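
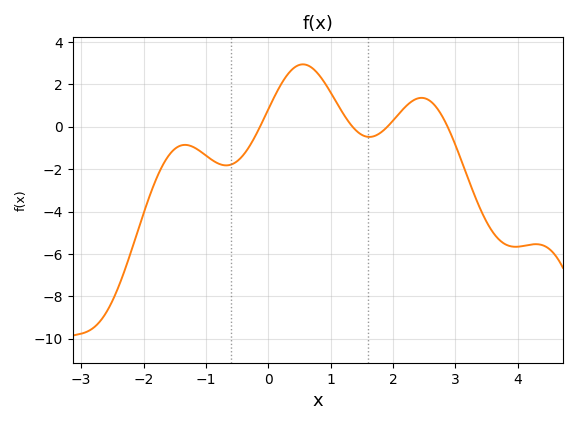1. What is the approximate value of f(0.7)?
2.78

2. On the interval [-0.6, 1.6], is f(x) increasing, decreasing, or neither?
neither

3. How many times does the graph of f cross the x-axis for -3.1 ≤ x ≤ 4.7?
4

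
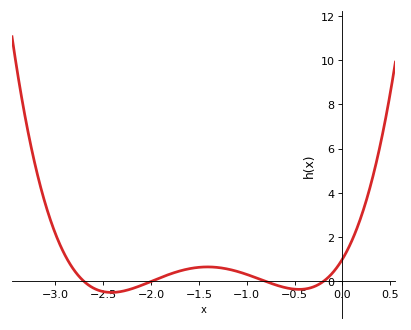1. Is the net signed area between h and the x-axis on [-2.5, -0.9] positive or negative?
positive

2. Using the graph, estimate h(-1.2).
0.6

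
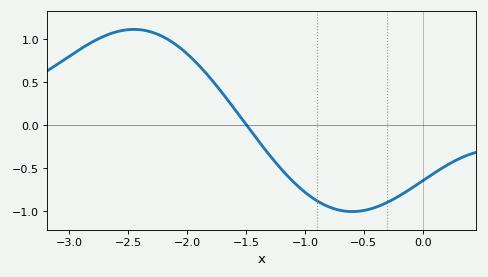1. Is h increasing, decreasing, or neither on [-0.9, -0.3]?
neither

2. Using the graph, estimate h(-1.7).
0.35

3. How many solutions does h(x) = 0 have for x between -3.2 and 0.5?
1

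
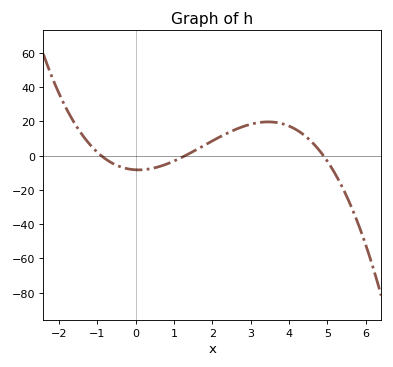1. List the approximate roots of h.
-0.8, 1.4, 5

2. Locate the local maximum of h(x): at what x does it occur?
3.4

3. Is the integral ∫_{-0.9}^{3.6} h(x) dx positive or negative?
positive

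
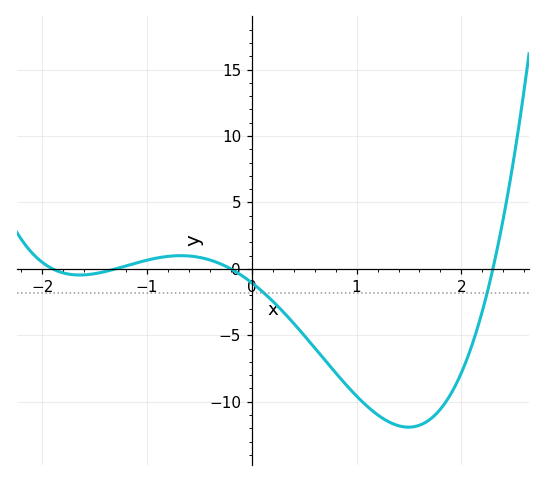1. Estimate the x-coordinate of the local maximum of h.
-0.7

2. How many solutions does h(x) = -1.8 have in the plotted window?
2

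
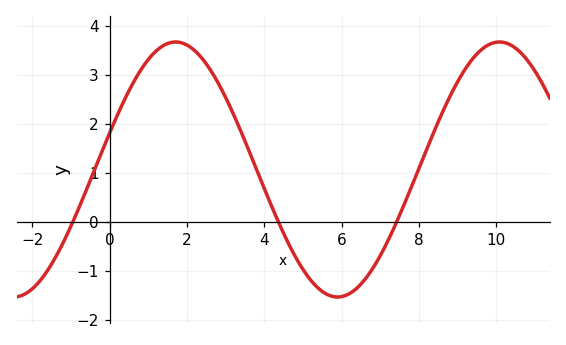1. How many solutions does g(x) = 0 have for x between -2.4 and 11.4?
3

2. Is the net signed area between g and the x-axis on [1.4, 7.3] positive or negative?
positive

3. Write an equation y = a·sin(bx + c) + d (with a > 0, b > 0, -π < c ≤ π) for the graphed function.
y = 2.61sin(0.75x + 0.29) + 1.07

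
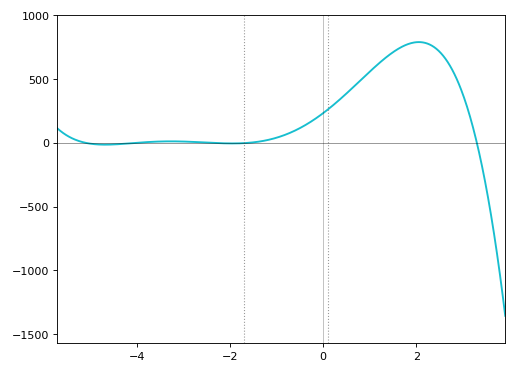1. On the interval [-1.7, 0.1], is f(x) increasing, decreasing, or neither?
increasing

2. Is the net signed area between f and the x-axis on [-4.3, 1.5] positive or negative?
positive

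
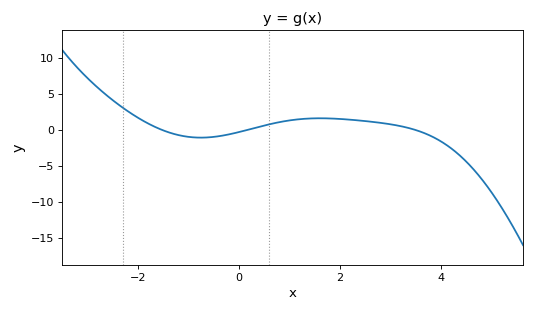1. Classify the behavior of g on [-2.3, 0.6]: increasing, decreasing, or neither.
neither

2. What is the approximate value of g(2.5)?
1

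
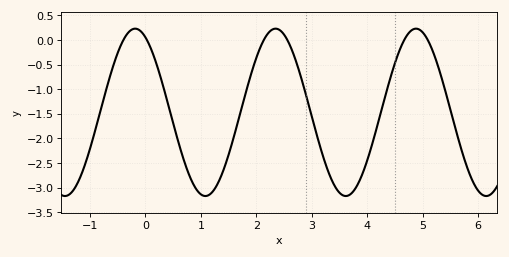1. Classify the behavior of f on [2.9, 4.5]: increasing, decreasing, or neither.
neither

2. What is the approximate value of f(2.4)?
0.2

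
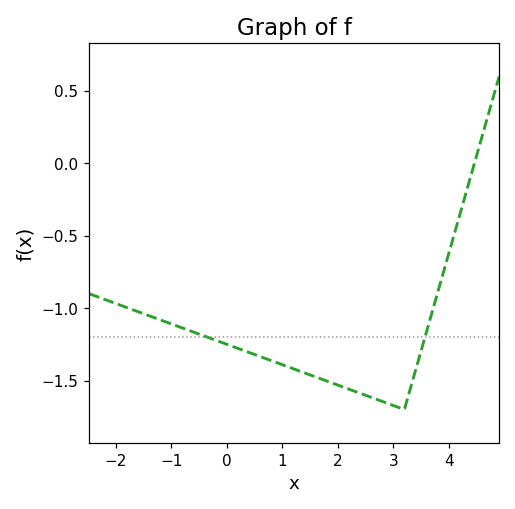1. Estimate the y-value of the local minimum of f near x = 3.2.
-1.7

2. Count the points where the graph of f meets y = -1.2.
2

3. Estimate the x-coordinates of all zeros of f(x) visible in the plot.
4.46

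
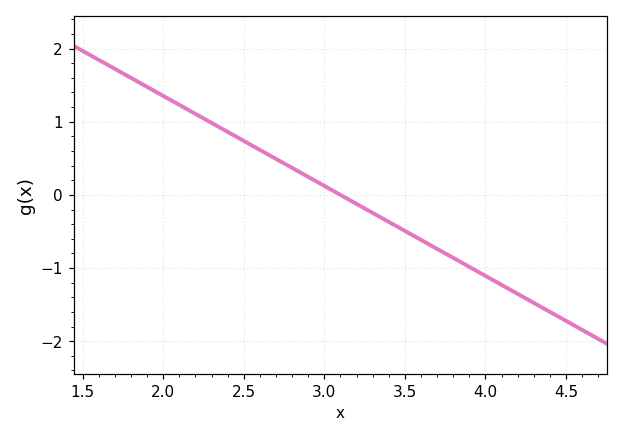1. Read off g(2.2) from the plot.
1.11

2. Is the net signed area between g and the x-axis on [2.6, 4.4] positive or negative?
negative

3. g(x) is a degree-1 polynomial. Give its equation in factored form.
y = -1.23(x - 3.1)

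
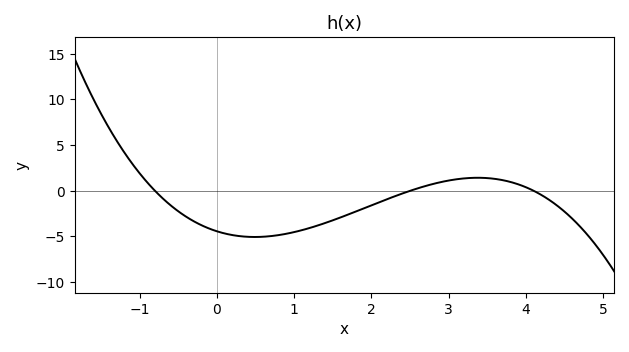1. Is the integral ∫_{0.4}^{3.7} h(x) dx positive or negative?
negative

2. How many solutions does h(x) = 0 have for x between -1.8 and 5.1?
3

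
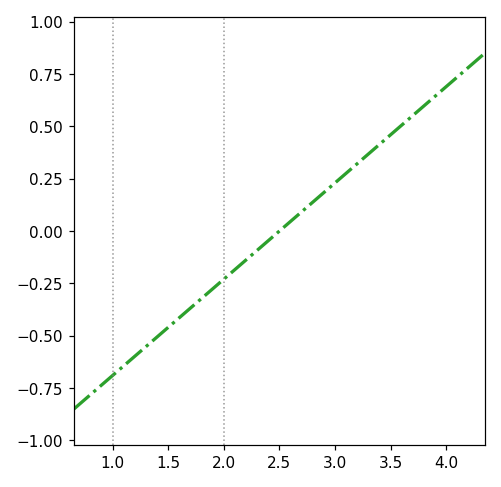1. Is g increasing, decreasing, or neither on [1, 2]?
increasing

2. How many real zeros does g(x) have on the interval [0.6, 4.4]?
1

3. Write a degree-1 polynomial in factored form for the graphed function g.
y = 0.46(x - 2.5)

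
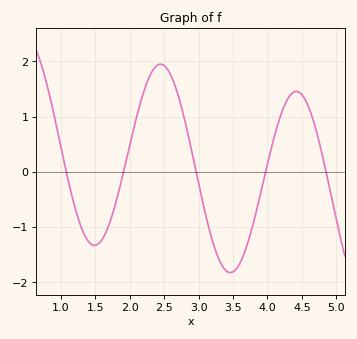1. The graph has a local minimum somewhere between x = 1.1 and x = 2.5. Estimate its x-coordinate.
1.5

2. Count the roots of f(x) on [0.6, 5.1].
5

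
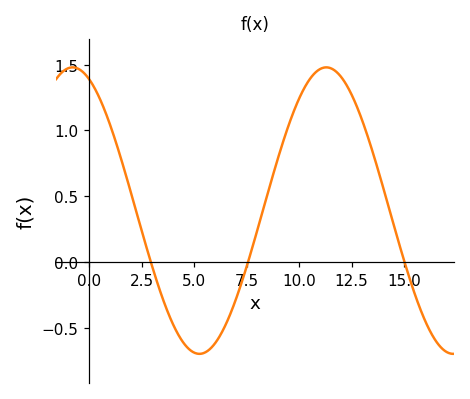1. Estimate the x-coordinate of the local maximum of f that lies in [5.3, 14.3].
11.3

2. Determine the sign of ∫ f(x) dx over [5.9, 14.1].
positive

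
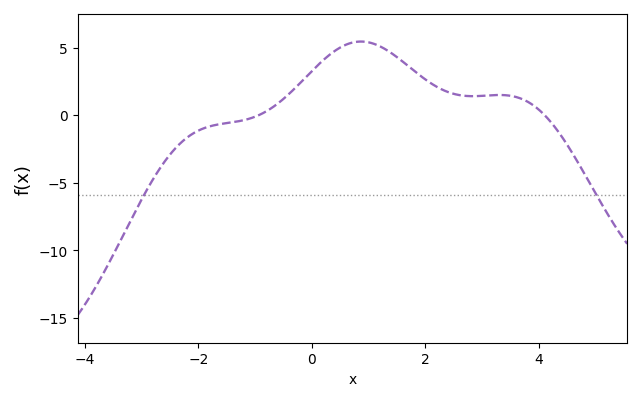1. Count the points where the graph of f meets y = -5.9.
2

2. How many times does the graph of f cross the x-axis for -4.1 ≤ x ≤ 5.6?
2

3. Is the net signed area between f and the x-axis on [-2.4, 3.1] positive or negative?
positive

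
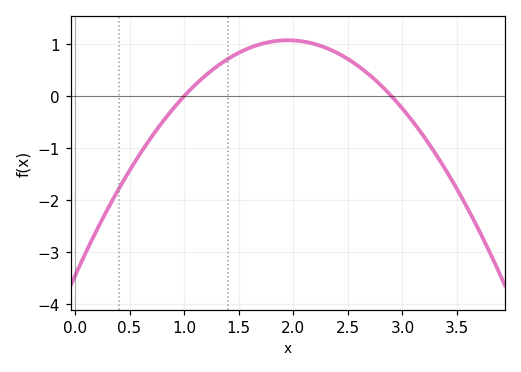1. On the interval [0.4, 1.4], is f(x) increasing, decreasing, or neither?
increasing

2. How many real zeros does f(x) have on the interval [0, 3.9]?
2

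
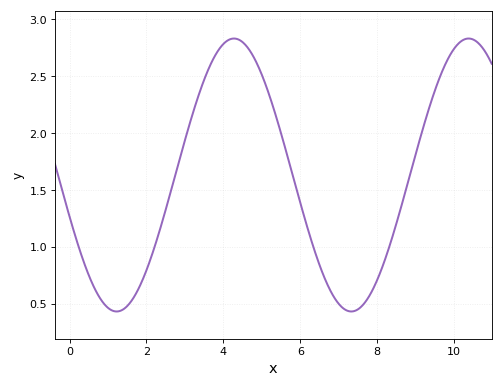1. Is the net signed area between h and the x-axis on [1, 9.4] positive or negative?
positive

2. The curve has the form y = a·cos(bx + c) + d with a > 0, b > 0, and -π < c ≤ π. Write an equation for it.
y = 1.2cos(1x + 1.9) + 1.63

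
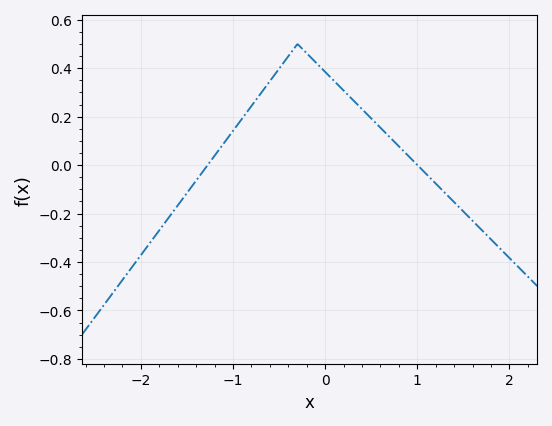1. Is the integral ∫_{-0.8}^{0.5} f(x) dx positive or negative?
positive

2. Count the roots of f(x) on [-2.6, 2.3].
2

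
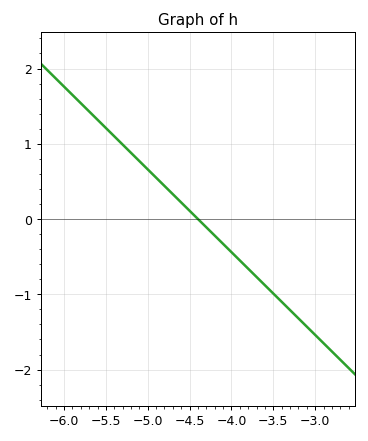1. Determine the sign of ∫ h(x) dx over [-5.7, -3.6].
positive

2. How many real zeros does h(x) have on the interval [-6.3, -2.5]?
1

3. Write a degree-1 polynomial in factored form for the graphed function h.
y = -1.1(x + 4.4)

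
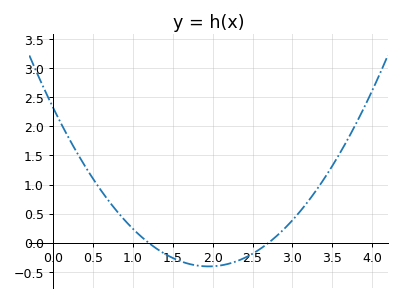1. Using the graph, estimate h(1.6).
-0.3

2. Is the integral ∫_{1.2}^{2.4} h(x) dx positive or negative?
negative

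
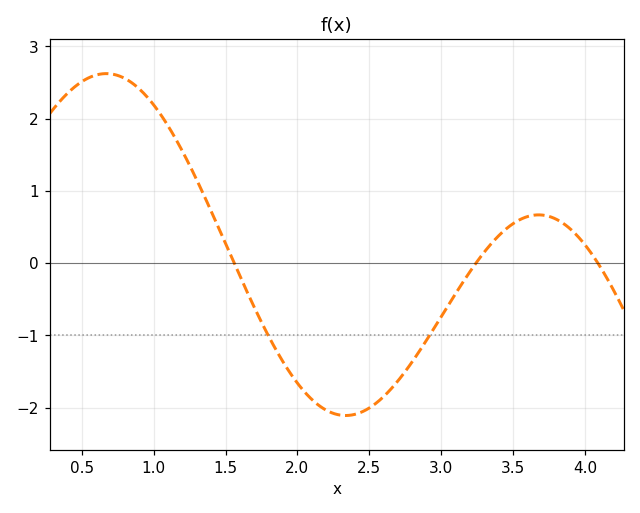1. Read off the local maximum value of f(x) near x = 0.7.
2.6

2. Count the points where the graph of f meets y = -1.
2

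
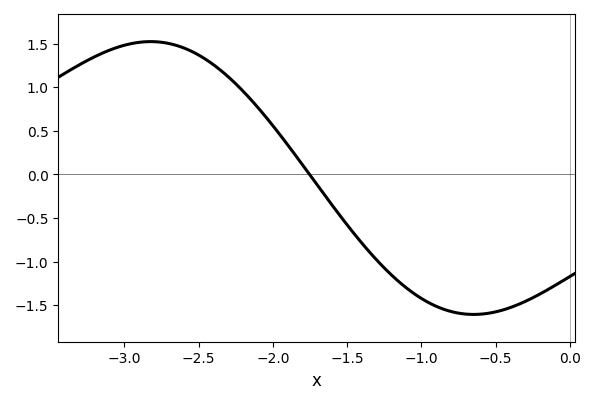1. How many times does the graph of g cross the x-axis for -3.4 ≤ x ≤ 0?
1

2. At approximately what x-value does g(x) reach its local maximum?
-2.82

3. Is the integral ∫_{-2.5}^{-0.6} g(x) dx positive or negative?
negative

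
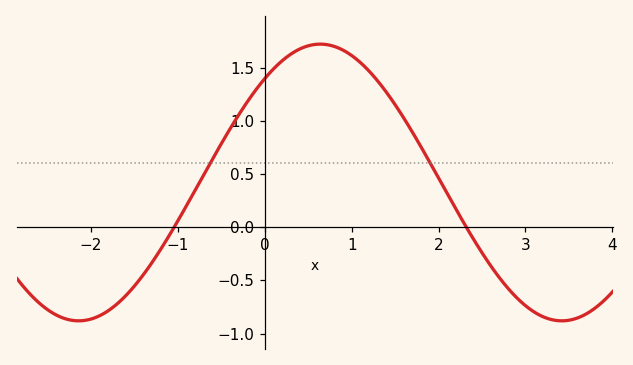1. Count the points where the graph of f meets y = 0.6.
2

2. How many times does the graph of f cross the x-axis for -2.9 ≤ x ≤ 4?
2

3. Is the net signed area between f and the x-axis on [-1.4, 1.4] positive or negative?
positive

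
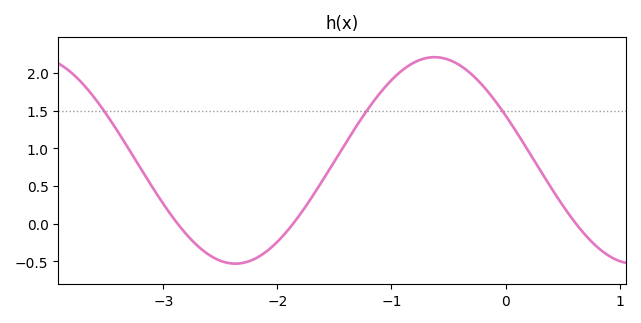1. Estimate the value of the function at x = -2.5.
-0.492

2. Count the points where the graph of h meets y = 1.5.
3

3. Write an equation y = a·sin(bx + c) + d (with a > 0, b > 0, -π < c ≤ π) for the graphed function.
y = 1.37sin(1.8x + 2.69) + 0.84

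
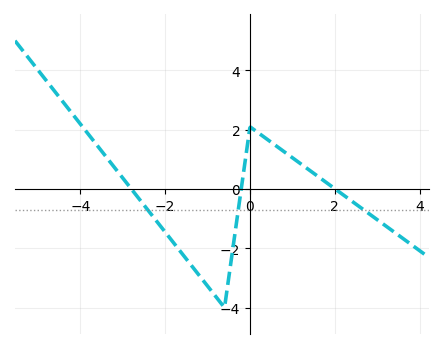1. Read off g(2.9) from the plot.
-0.93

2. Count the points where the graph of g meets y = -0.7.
3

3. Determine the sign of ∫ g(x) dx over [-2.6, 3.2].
negative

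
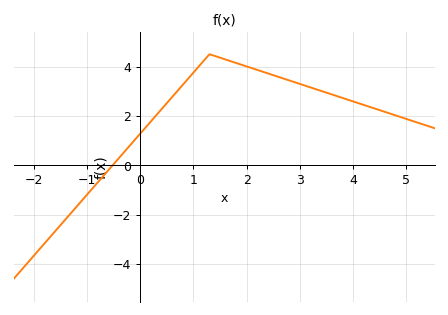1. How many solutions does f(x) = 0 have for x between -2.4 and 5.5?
1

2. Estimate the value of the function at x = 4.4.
2.3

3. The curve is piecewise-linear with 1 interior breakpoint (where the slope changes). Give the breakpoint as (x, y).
(1.3, 4.5)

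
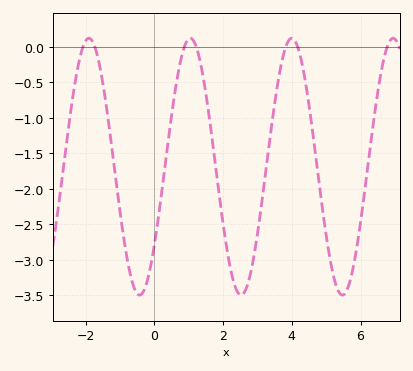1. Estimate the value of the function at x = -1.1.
-1.94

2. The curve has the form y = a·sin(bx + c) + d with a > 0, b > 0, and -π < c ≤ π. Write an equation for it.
y = 1.81sin(2.13x - 0.662) - 1.69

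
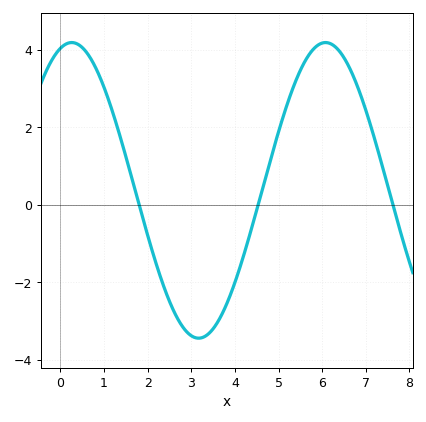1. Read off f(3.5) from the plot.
-3.2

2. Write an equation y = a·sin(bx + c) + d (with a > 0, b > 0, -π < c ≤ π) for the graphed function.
y = 3.81sin(1.08x + 1.29) + 0.37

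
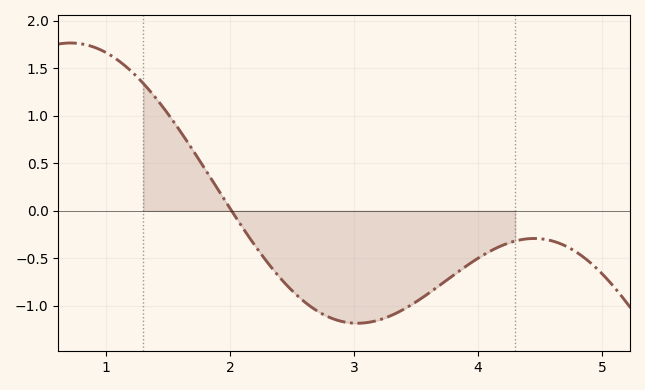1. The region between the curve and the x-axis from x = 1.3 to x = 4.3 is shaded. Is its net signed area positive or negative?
negative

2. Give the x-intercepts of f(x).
2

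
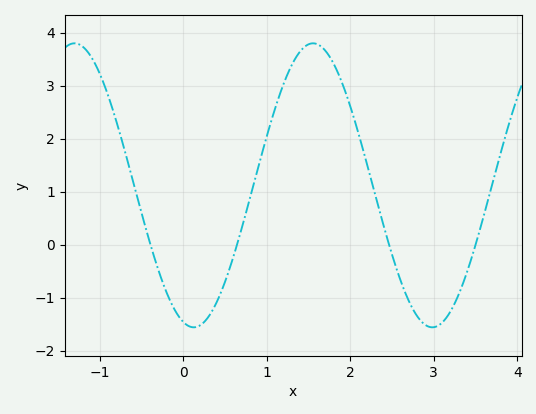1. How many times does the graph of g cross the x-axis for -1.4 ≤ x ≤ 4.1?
4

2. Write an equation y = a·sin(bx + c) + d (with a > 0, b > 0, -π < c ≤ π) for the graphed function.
y = 2.68sin(2.2x - 1.9) + 1.12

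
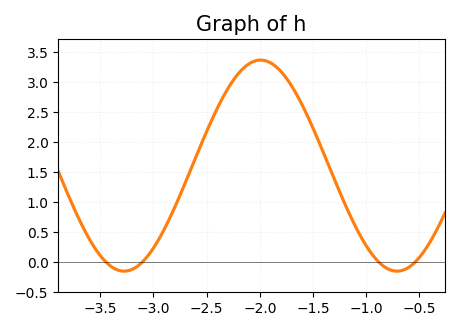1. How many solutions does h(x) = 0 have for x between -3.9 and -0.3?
4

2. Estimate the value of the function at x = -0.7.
-0.15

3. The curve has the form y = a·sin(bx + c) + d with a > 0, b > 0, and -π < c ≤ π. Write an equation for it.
y = 1.76sin(2.5x + 0.17) + 1.61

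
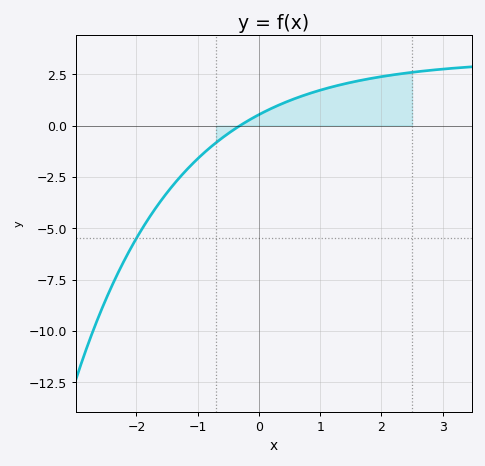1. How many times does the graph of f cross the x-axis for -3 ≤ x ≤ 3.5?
1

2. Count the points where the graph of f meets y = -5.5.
1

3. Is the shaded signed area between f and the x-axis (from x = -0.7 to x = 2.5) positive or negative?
positive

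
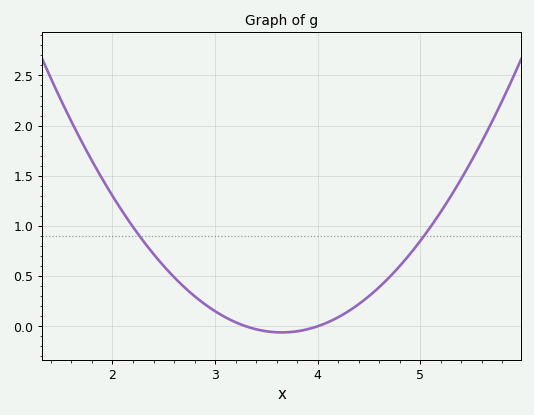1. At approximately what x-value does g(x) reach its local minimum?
3.65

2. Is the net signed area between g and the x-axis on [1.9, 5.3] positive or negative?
positive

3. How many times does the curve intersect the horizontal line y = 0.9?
2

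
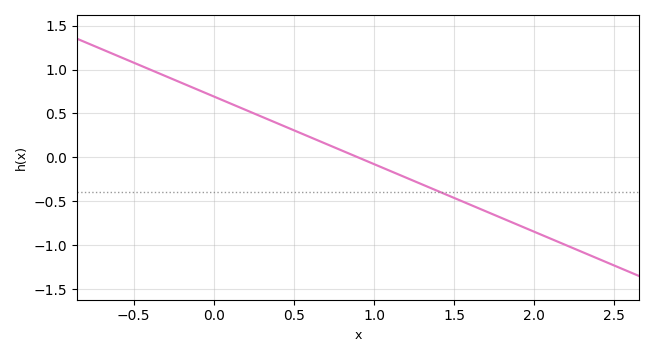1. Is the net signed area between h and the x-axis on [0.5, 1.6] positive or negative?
negative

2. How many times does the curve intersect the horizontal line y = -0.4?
1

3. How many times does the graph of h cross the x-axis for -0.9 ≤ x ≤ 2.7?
1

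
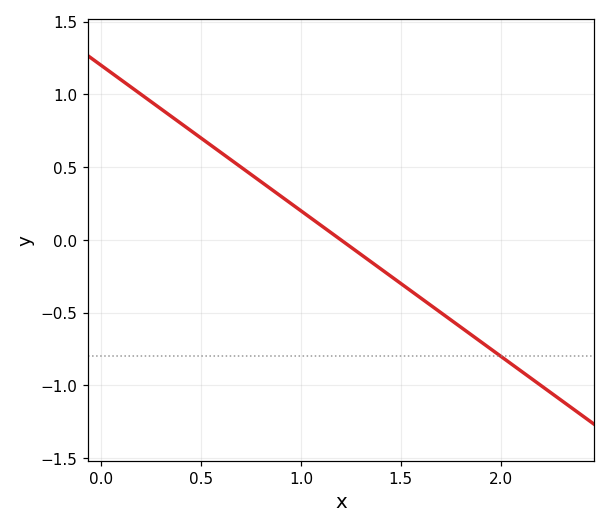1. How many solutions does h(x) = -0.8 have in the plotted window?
1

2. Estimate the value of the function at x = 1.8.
-0.6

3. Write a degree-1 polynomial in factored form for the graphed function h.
y = -1(x - 1.2)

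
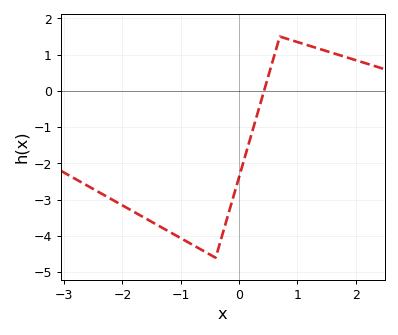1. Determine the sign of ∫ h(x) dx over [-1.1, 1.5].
negative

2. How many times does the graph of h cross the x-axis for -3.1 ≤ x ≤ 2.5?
1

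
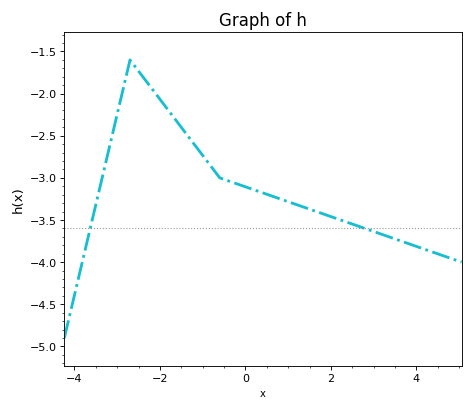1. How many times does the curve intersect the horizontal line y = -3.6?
2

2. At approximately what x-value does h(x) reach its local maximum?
-2.6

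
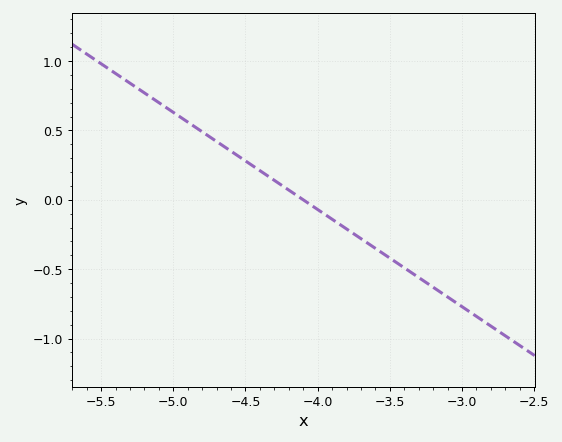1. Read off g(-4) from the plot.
-0.07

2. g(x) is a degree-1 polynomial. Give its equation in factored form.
y = -0.7(x + 4.1)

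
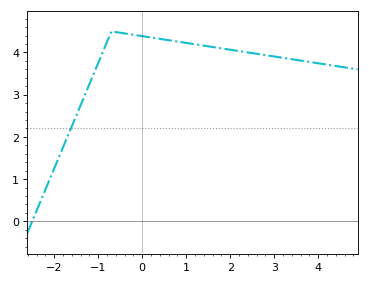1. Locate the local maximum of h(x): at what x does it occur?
-0.697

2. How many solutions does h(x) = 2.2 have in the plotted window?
1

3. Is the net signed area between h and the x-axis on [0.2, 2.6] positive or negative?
positive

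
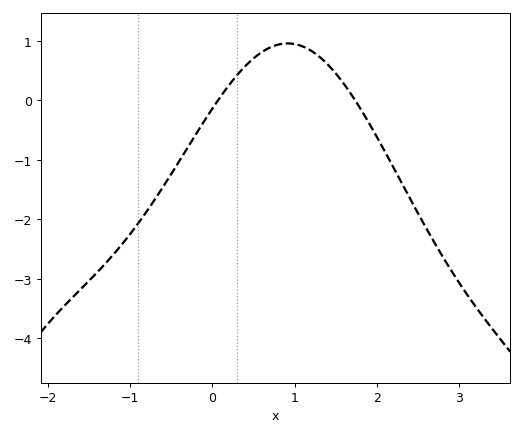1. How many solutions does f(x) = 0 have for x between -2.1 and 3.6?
2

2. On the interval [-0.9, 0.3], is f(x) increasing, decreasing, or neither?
increasing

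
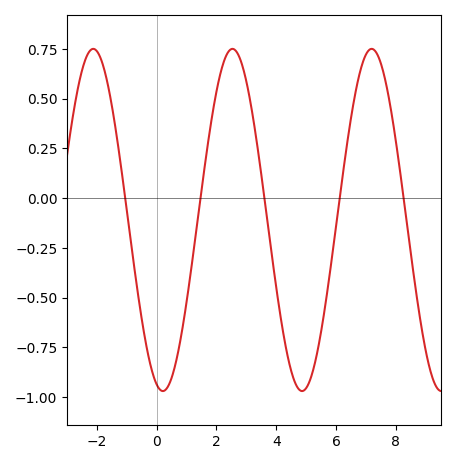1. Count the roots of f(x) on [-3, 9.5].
5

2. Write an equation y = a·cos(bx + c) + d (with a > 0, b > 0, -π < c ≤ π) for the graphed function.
y = 0.86cos(1.35x + 2.86) - 0.11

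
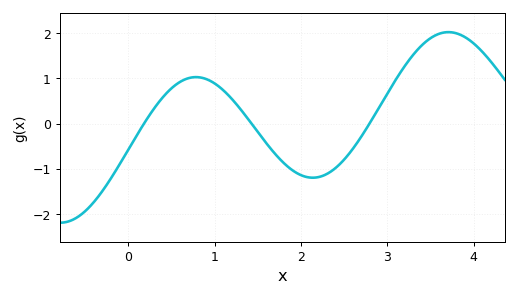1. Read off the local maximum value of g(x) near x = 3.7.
2.02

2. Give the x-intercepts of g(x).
0.182, 1.43, 2.79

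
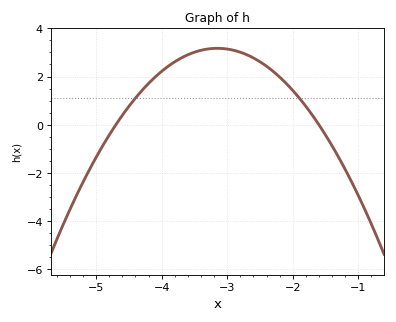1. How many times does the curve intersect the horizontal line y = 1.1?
2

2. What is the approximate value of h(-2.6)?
2.8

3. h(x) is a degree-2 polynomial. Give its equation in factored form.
y = -1.32(x + 4.7)(x + 1.6)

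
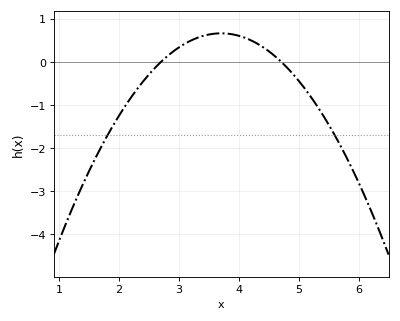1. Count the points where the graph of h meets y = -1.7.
2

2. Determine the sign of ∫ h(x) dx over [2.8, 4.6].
positive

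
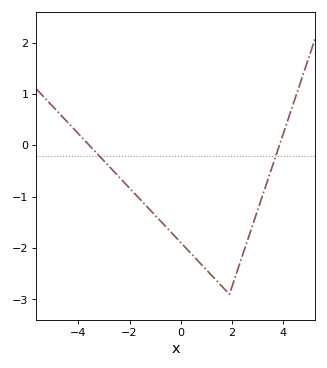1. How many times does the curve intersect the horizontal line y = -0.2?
2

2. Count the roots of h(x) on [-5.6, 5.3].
2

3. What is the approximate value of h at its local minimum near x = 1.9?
-2.9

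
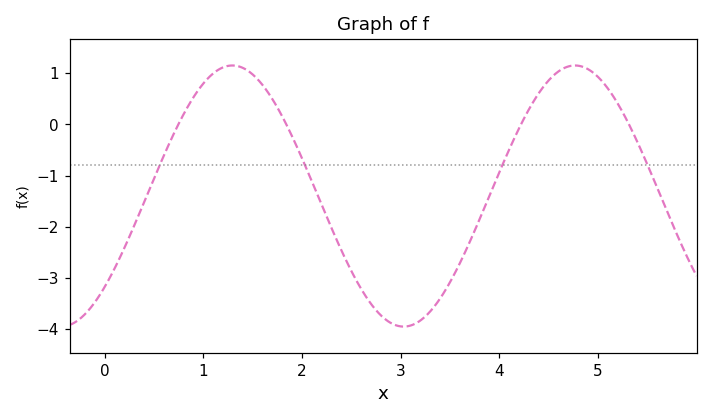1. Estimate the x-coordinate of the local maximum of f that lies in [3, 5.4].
4.77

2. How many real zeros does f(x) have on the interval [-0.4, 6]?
4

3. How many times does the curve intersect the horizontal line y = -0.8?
4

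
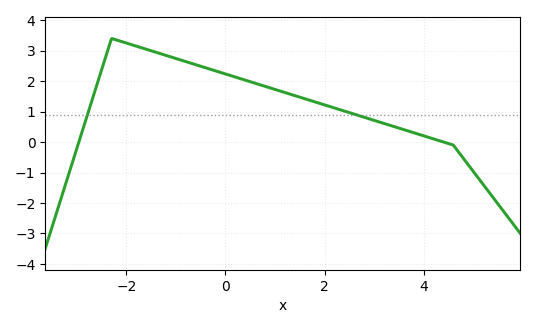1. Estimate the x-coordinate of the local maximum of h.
-2.3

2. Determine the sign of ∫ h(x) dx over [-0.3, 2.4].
positive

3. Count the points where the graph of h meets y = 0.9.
2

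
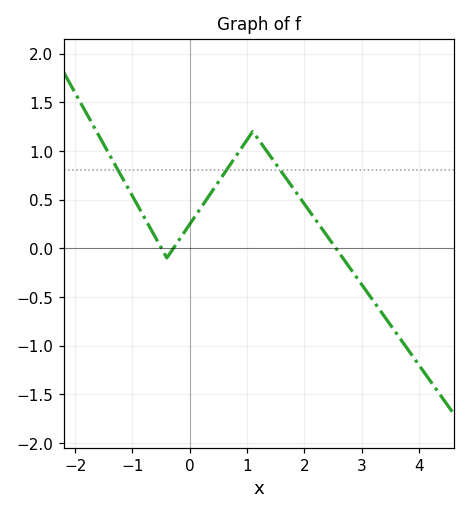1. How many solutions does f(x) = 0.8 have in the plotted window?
3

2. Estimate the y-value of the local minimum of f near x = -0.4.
-0.1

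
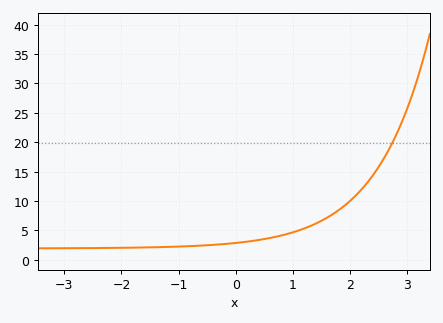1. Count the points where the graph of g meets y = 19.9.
1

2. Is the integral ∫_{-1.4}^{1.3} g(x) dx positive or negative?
positive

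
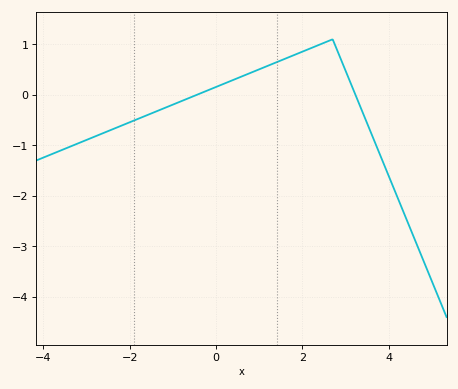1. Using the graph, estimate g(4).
-1.6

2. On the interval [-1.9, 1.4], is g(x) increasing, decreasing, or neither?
increasing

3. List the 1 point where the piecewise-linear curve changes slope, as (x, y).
(2.7, 1.1)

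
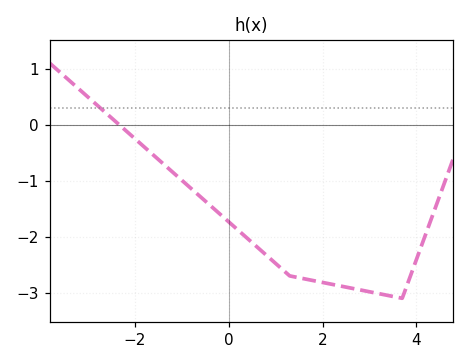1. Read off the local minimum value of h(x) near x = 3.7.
-3.1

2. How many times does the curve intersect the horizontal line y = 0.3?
1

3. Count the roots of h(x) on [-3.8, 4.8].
1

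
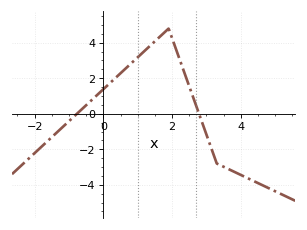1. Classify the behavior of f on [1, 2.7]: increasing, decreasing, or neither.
neither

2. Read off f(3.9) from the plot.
-3.35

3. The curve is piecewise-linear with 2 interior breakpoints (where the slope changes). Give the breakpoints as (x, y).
(1.9, 4.8); (3.3, -2.8)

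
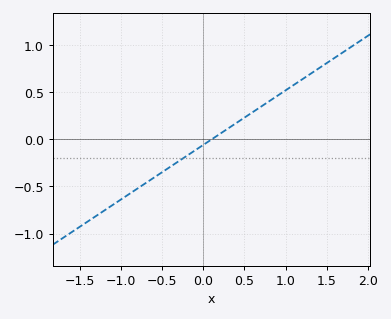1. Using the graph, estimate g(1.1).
0.58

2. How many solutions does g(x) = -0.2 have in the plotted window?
1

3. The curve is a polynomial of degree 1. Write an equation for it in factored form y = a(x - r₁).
y = 0.58(x - 0.1)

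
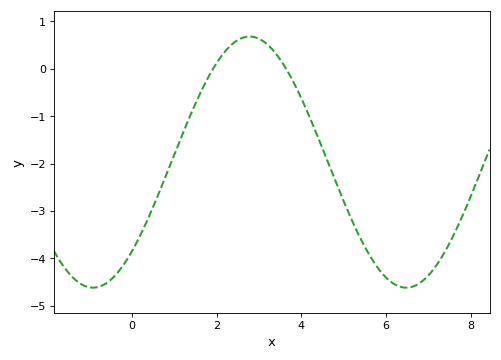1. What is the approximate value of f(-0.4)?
-4.37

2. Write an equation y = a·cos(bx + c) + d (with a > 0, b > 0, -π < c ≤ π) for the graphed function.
y = 2.65cos(0.85x - 2.36) - 1.97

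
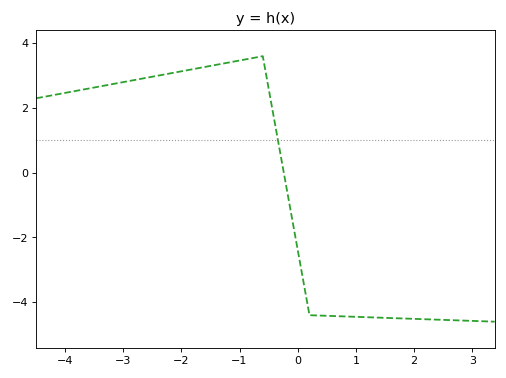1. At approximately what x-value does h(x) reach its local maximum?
-0.601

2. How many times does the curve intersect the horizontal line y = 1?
1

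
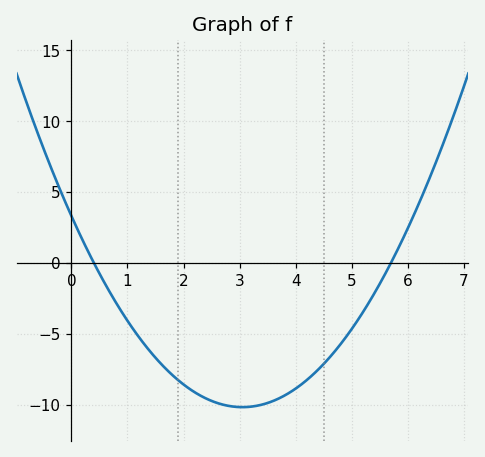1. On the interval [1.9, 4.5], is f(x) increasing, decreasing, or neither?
neither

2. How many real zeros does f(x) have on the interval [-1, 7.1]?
2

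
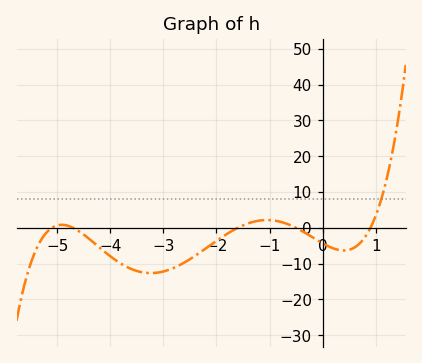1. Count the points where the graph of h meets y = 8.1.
1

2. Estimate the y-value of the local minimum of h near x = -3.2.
-13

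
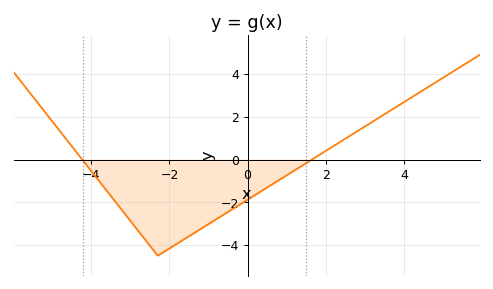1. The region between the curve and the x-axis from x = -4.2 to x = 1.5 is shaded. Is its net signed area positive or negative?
negative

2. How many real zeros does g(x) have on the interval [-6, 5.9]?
2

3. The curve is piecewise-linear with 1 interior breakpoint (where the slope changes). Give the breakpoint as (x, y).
(-2.3, -4.5)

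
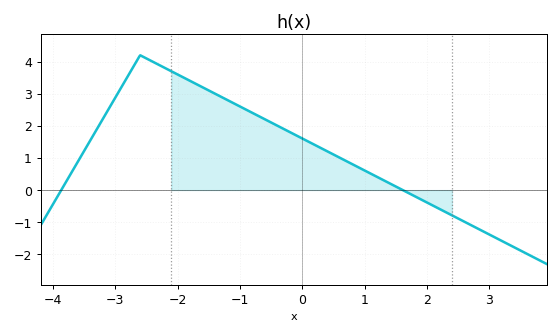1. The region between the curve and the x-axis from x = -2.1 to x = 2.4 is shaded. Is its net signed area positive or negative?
positive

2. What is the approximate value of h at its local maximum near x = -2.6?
4.2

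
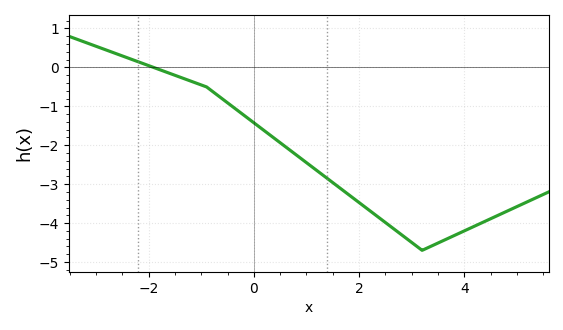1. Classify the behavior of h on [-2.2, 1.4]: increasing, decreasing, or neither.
decreasing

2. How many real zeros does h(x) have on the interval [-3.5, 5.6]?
1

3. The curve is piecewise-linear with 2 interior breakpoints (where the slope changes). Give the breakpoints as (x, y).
(-0.9, -0.5); (3.2, -4.7)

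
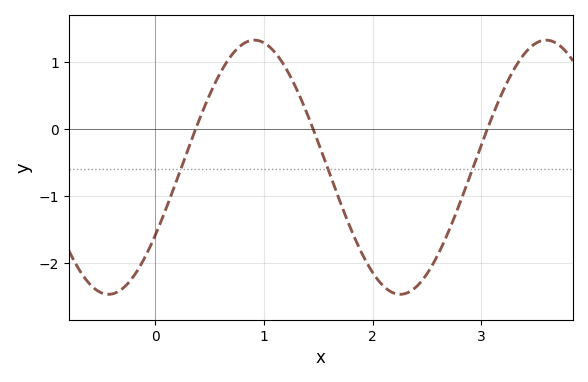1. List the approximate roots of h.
0.4, 1.5, 3.1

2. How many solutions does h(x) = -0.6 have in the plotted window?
3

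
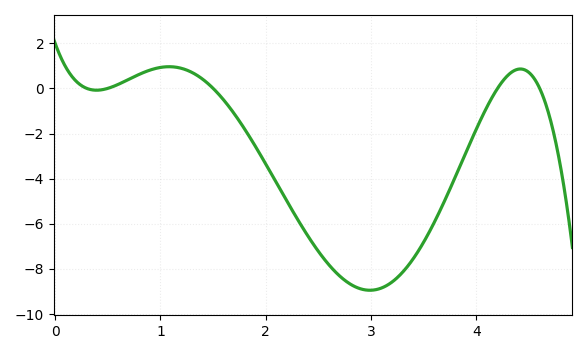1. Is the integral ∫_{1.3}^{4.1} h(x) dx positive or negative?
negative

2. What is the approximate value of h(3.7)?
-5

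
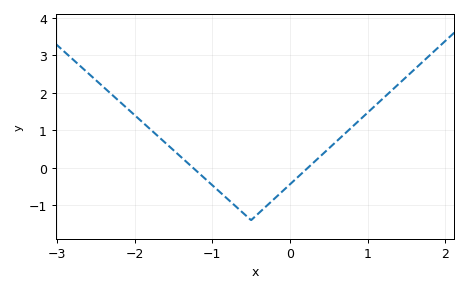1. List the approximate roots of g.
-1.25, 0.233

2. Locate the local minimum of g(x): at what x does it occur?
-0.499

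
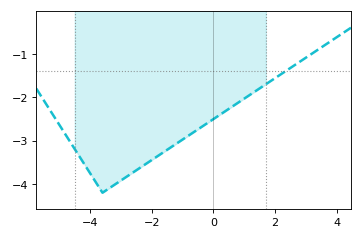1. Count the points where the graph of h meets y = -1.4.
1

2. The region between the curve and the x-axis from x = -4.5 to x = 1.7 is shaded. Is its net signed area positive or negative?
negative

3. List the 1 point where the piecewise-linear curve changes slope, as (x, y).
(-3.6, -4.2)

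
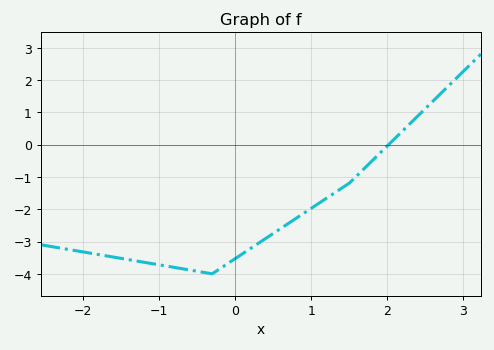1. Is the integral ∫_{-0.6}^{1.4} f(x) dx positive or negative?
negative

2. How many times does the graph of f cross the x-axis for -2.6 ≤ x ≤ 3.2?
1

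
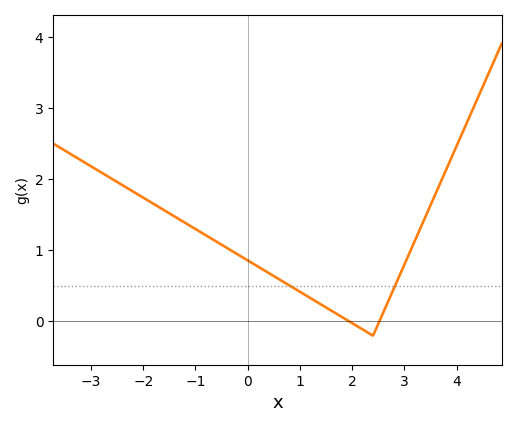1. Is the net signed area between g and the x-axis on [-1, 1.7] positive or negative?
positive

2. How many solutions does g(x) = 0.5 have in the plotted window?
2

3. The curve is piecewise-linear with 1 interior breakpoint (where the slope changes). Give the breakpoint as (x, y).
(2.4, -0.2)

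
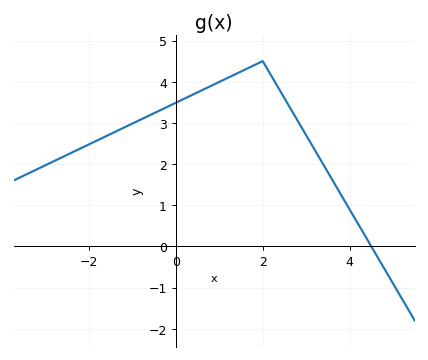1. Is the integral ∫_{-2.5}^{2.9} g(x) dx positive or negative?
positive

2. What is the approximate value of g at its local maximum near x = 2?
4.5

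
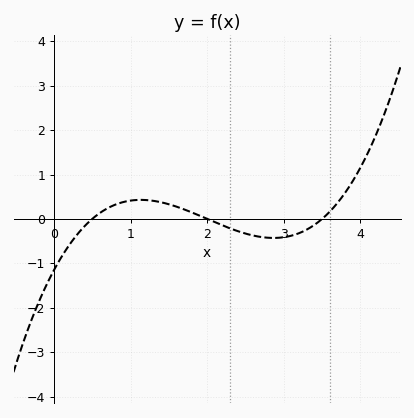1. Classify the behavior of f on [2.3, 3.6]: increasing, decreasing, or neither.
neither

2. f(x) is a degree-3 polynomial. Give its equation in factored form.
y = 0.33(x - 0.5)(x - 2)(x - 3.5)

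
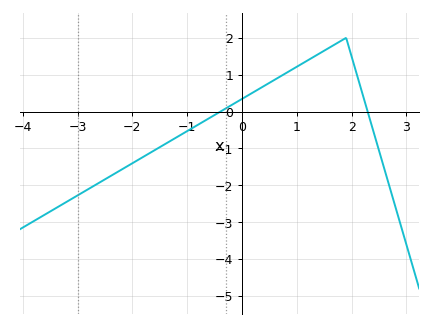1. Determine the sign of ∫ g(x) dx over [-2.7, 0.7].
negative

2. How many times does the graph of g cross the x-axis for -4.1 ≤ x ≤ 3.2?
2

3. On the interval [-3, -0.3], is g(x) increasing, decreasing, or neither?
increasing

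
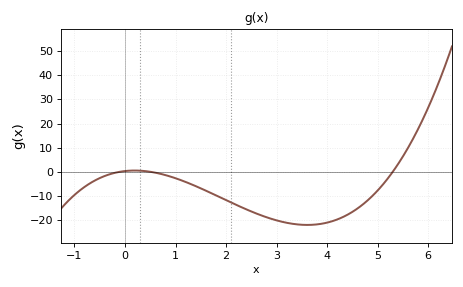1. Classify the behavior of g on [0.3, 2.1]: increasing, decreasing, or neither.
decreasing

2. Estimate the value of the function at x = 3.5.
-22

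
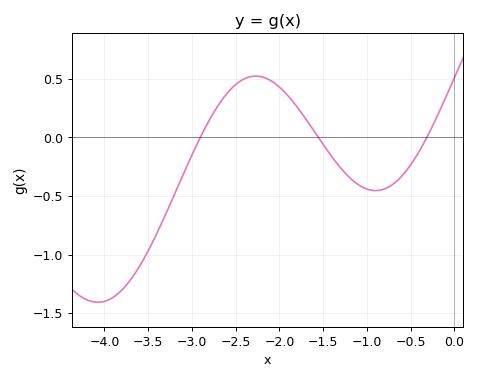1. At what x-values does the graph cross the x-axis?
-2.9, -1.6, -0.3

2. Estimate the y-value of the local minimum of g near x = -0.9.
-0.45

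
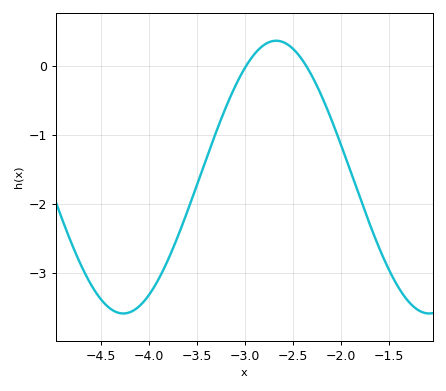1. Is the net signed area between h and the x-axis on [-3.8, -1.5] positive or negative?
negative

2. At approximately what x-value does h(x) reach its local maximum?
-2.7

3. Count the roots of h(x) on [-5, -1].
2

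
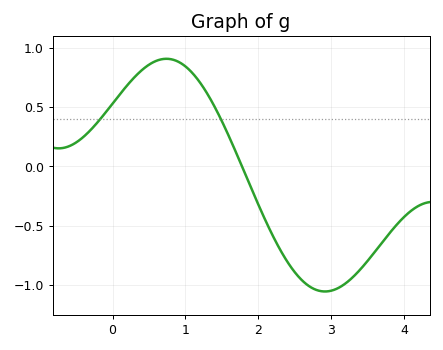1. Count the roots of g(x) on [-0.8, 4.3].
1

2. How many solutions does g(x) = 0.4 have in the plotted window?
2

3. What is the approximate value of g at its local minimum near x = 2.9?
-1.05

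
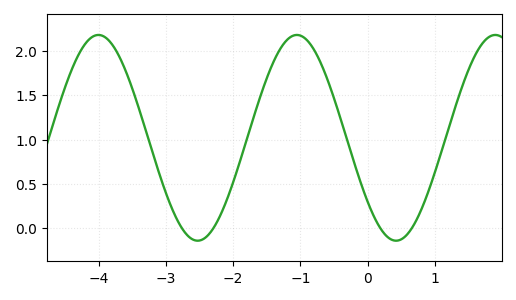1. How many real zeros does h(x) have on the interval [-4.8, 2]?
4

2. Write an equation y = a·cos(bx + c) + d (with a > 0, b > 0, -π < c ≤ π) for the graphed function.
y = 1.16cos(2.13x + 2.24) + 1.02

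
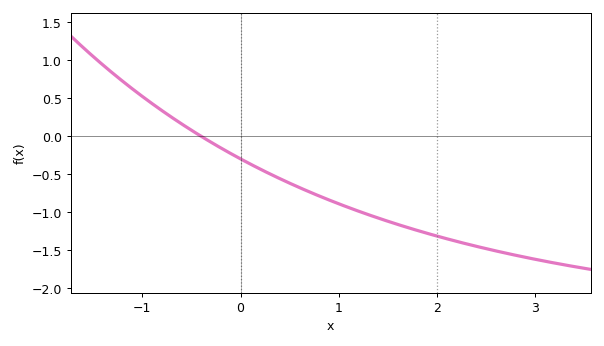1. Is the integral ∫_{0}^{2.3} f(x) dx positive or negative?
negative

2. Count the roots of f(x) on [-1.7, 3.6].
1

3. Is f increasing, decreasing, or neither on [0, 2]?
decreasing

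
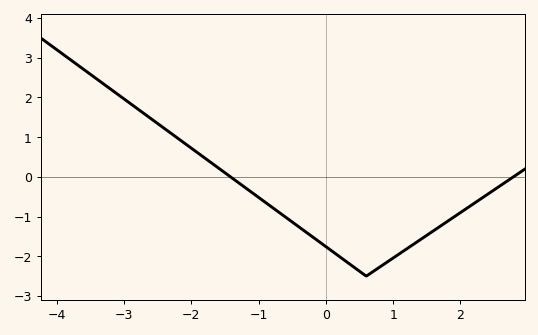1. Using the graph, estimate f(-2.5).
1.34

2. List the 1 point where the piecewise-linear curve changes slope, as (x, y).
(0.6, -2.5)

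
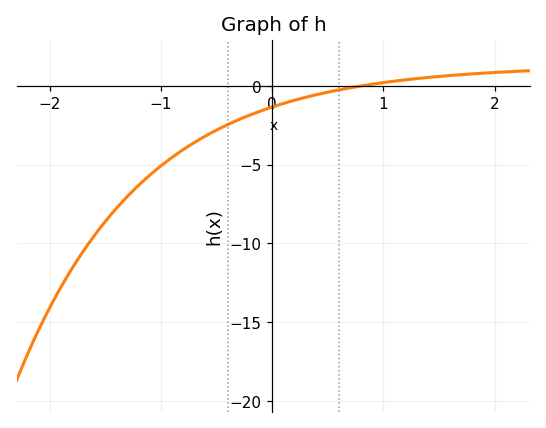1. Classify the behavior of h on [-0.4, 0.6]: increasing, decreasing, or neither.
increasing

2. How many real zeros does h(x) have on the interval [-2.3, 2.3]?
1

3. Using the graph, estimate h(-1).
-5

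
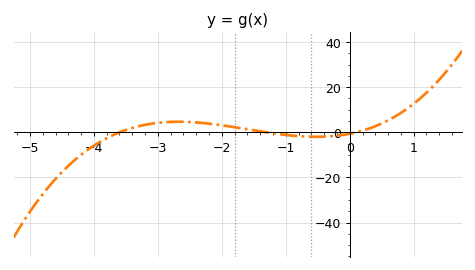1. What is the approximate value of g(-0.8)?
-2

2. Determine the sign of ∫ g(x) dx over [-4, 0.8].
positive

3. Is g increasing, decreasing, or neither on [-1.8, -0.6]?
decreasing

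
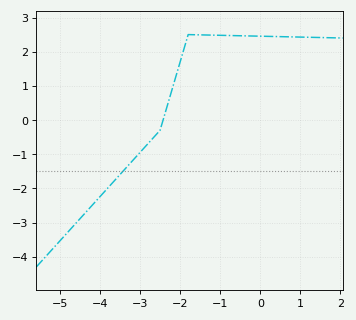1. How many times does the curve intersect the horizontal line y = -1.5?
1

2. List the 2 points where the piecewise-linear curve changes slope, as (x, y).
(-2.5, -0.3); (-1.8, 2.5)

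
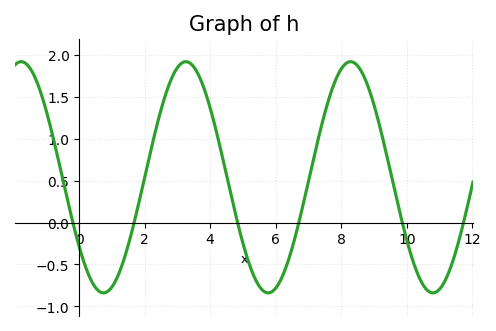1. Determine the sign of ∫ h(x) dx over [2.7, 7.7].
positive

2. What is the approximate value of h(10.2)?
-0.472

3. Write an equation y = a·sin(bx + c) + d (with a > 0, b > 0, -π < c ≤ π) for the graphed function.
y = 1.38sin(1.25x - 2.5) + 0.54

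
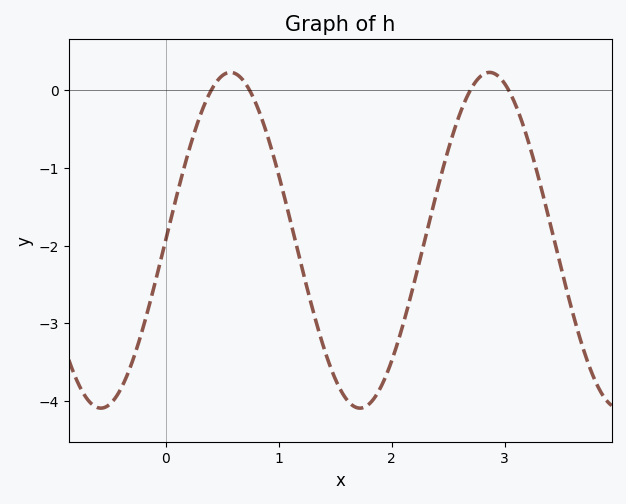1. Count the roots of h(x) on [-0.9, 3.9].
4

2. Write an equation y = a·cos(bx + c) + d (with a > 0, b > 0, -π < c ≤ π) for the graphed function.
y = 2.16cos(2.7x - 1.6) - 1.93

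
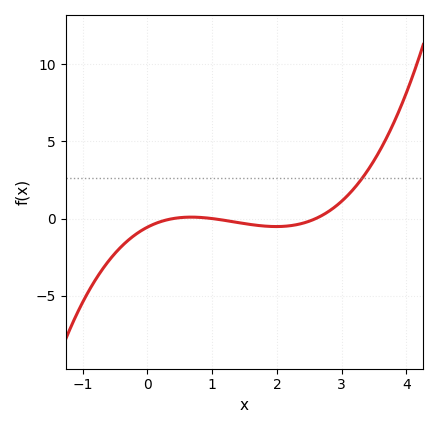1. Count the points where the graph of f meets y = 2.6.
1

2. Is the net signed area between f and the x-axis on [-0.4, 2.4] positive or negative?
negative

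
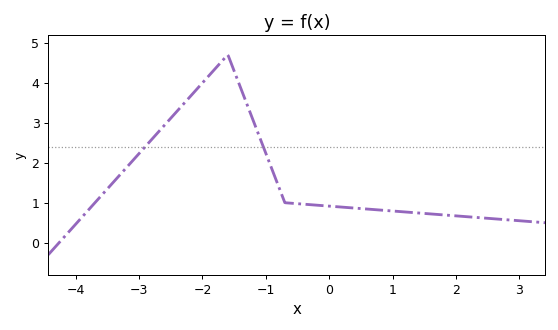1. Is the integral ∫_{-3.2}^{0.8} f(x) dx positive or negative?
positive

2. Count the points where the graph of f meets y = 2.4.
2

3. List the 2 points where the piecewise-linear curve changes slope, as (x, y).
(-1.6, 4.7); (-0.7, 1)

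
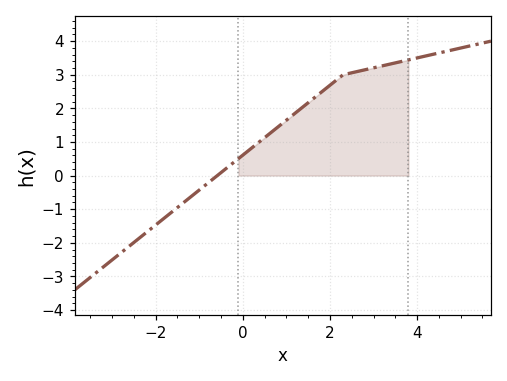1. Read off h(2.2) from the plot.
2.9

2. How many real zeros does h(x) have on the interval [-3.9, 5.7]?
1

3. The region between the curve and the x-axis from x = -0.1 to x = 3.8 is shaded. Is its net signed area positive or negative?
positive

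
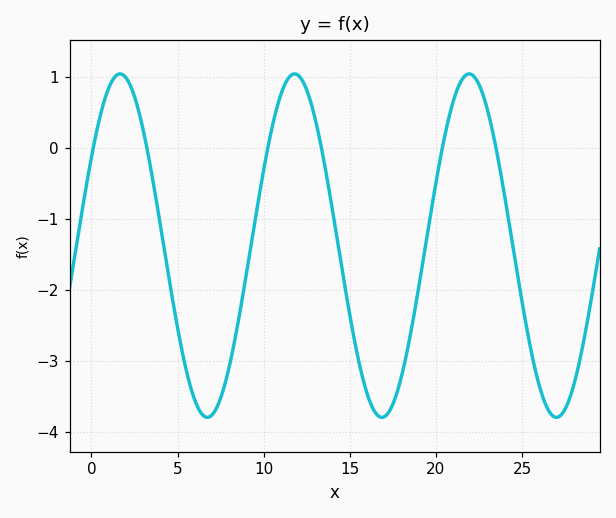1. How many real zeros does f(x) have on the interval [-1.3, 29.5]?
6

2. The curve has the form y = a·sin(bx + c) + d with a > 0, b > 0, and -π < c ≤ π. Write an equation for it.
y = 2.42sin(0.62x + 0.54) - 1.38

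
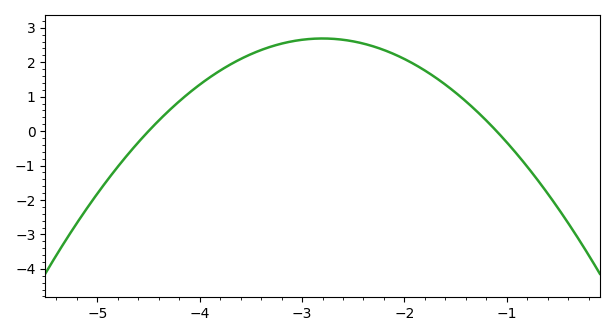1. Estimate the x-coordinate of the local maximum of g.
-2.8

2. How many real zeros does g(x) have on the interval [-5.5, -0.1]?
2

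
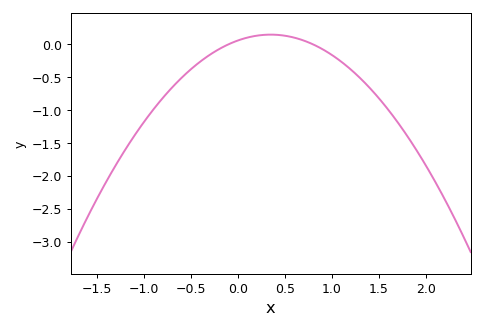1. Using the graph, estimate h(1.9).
-1.6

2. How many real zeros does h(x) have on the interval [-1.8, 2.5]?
2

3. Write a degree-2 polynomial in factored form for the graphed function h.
y = -0.73(x + 0.1)(x - 0.8)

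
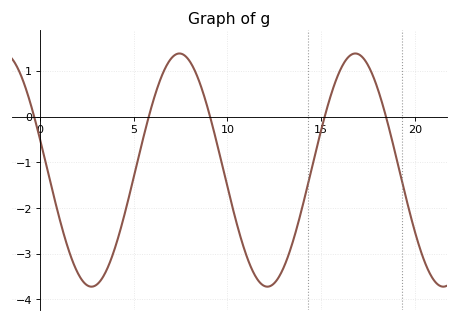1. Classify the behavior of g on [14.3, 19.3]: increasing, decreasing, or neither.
neither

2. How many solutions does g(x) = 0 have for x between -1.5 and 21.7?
5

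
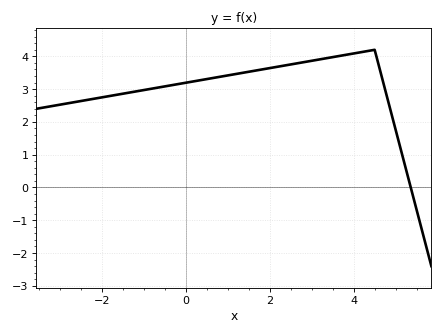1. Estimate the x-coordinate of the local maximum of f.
4.4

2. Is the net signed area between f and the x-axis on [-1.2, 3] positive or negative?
positive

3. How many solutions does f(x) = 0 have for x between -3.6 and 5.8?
1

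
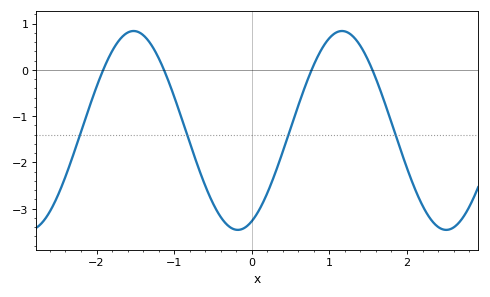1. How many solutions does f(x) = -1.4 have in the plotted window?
4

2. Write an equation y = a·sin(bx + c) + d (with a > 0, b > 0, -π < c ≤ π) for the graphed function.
y = 2.15sin(2.3x - 1.1) - 1.31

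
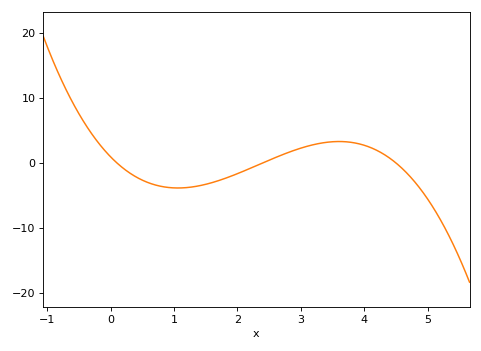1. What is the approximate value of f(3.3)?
3.01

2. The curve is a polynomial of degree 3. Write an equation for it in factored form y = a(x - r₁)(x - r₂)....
y = -0.87(x - 0.1)(x - 2.4)(x - 4.5)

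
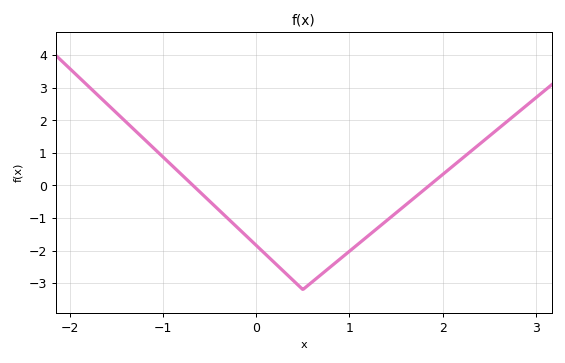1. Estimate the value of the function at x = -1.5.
2.23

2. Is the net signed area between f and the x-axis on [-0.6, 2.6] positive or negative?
negative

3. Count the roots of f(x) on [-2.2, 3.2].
2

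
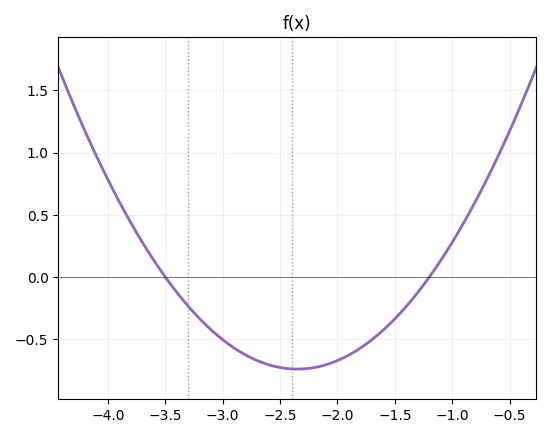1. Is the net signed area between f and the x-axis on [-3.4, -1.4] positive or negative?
negative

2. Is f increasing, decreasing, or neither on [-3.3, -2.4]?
decreasing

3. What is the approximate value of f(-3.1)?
-0.45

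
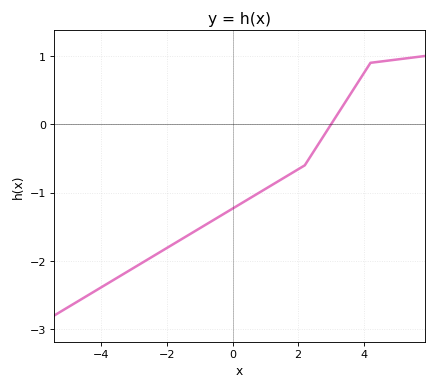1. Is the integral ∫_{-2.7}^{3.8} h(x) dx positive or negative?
negative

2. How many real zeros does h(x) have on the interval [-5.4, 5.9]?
1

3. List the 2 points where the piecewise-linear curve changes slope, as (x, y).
(2.2, -0.6); (4.2, 0.9)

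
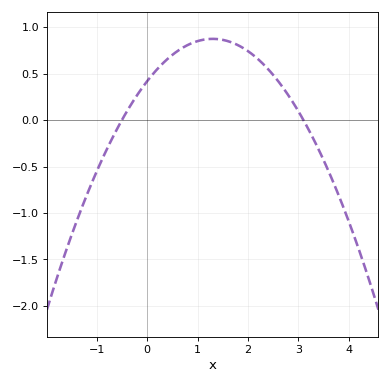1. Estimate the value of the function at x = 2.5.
0.486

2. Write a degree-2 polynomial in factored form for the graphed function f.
y = -0.27(x + 0.5)(x - 3.1)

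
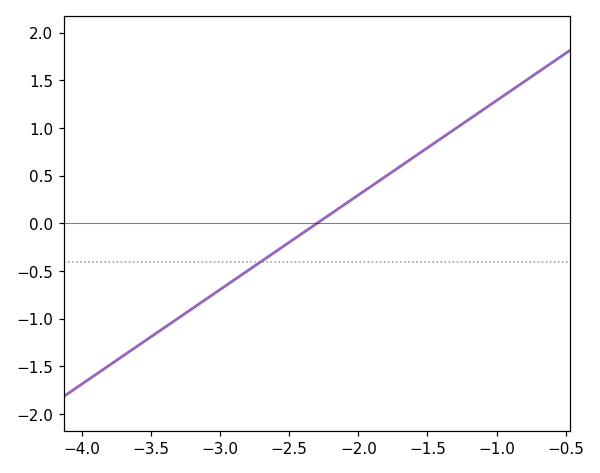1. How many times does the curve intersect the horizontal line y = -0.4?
1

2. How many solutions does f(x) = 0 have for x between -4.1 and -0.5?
1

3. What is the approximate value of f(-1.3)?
0.99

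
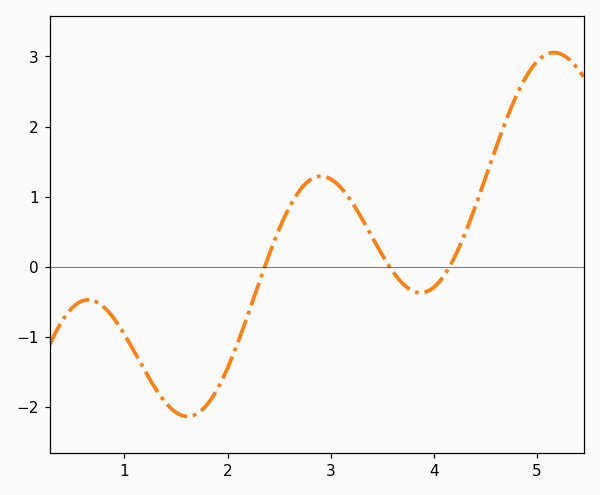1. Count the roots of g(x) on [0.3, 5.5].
3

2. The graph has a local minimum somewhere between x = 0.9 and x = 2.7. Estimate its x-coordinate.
1.61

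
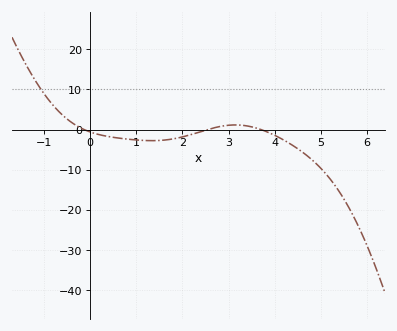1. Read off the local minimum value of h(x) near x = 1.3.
-2.76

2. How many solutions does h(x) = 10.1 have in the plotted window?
1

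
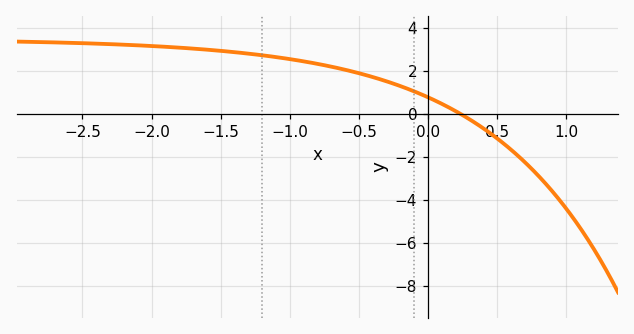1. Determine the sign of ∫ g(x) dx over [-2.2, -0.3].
positive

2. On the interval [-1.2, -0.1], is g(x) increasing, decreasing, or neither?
decreasing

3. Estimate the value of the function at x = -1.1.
2.6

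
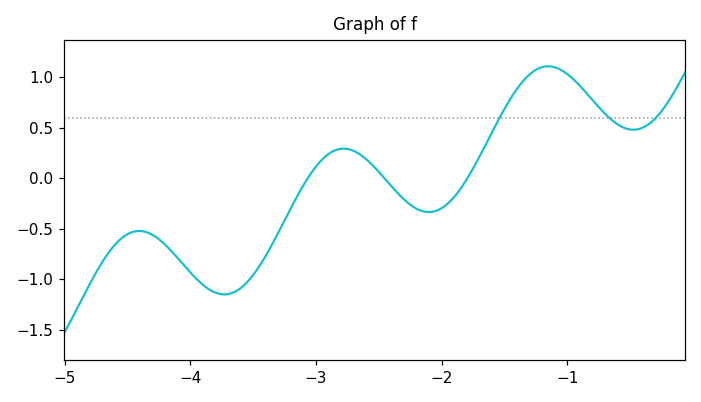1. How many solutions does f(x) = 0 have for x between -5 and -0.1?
3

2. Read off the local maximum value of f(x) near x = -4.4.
-0.5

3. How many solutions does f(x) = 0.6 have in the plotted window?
3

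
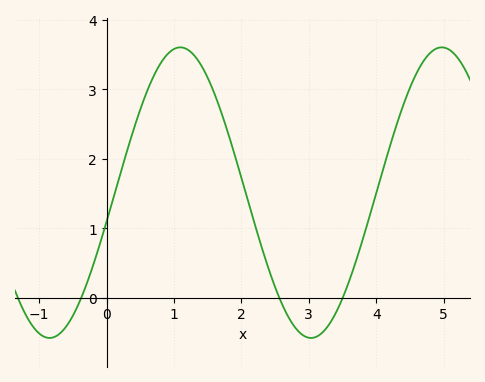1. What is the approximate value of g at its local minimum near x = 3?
-0.58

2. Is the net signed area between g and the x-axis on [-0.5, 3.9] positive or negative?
positive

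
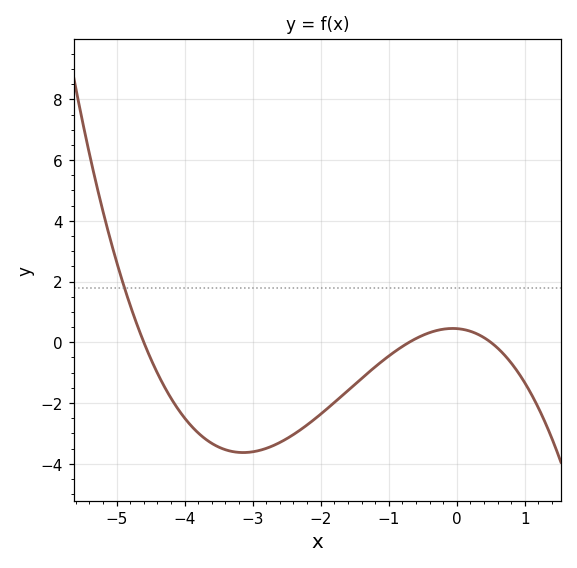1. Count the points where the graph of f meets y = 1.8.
1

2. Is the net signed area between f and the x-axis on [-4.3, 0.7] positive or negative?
negative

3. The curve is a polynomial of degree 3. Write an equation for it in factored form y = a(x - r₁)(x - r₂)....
y = -0.28(x + 4.6)(x + 0.7)(x - 0.5)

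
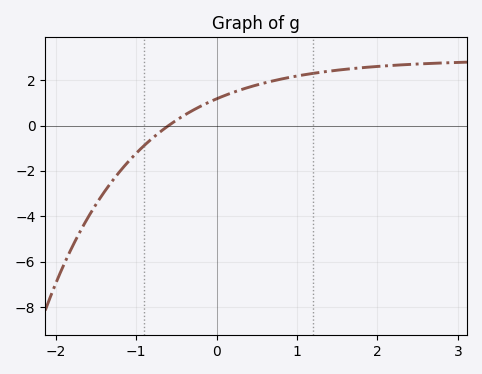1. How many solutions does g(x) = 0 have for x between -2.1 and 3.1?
1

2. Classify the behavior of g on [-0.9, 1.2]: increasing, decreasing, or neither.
increasing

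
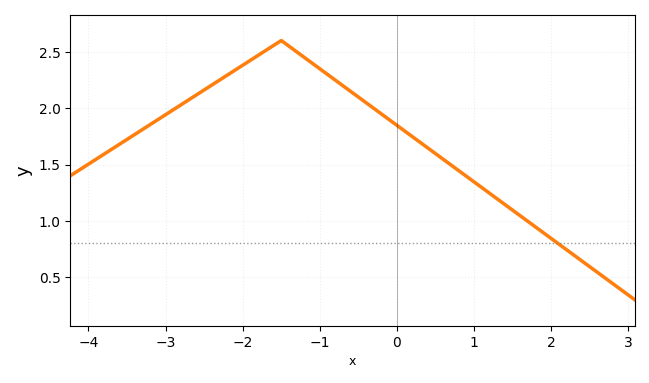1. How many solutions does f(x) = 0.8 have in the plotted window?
1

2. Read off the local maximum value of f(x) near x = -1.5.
2.6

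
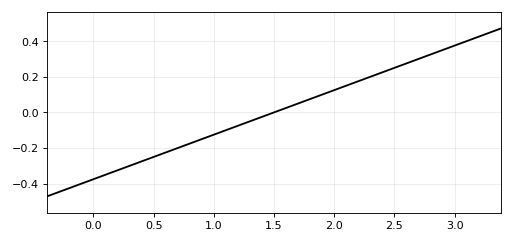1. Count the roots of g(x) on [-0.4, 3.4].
1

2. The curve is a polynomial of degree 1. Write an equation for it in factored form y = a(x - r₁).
y = 0.25(x - 1.5)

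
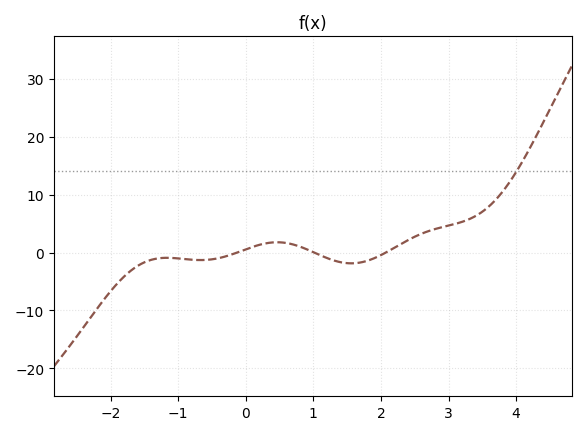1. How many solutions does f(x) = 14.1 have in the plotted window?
1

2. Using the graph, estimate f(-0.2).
0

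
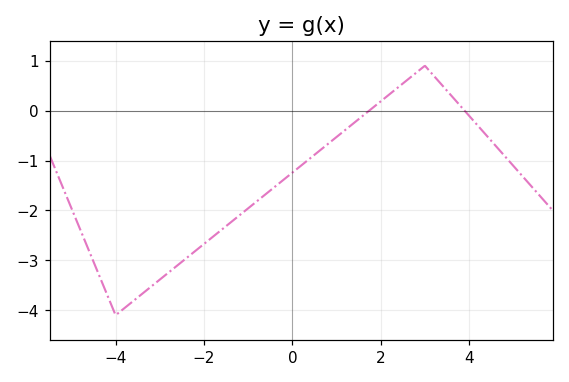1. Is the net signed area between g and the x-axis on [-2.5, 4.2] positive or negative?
negative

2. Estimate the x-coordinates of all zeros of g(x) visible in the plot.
1.74, 3.9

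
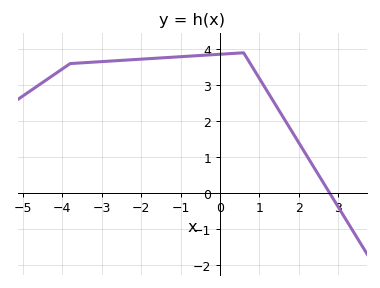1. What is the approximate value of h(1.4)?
2.47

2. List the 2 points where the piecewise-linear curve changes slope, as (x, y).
(-3.8, 3.6); (0.6, 3.9)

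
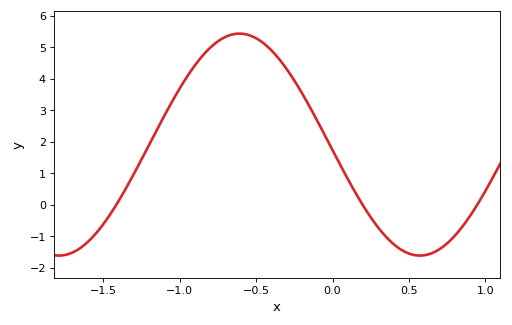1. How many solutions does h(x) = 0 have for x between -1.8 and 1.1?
3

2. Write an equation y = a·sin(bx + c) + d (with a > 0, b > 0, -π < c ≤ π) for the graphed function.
y = 3.52sin(2.66x - 3.09) + 1.91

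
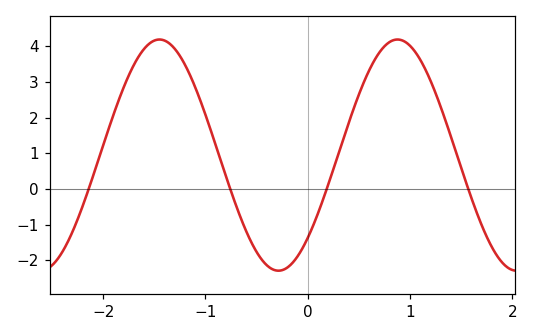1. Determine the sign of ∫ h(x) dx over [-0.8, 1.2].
positive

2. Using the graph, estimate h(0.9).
4.18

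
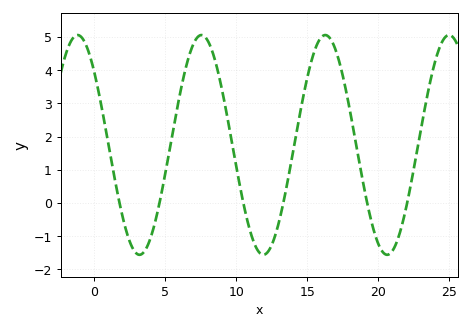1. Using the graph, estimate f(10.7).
-0.386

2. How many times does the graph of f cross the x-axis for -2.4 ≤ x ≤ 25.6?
6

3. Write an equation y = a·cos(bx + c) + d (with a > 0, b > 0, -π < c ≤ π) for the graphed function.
y = 3.31cos(0.72x + 0.852) + 1.75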